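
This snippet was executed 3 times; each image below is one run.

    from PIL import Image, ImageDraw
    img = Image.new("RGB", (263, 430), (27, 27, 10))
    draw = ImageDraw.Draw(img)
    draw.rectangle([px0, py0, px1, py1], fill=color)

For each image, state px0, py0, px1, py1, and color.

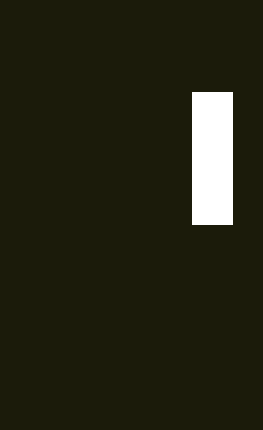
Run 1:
px0 = 192; py0 = 92; px1 = 232; py1 = 224; color = 'white'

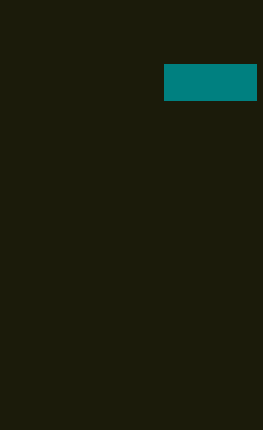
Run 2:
px0 = 164, py0 = 64, px1 = 256, py1 = 100, color = 'teal'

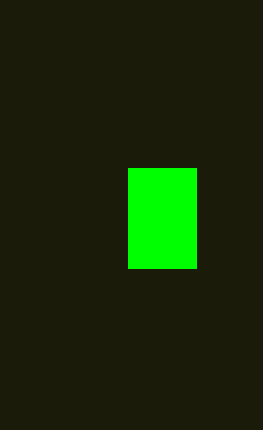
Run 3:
px0 = 128, py0 = 168, px1 = 196, py1 = 268, color = 'lime'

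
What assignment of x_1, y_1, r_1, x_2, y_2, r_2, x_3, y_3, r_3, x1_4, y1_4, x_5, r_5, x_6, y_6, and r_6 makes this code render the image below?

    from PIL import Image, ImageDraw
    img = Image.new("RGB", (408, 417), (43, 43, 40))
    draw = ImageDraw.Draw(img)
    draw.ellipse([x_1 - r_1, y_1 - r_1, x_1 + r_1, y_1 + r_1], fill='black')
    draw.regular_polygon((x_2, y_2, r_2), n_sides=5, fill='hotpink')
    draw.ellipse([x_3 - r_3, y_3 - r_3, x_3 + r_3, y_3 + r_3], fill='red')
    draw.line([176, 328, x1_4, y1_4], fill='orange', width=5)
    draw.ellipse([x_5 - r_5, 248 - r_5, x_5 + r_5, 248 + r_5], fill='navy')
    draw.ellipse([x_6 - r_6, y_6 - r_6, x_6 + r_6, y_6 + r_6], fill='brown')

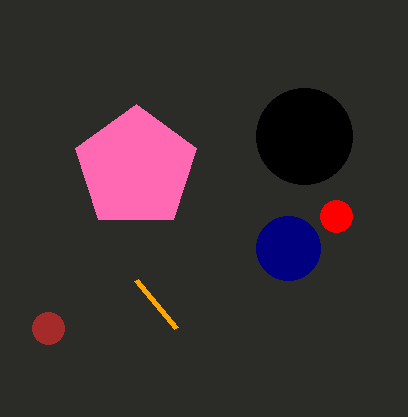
x_1 = 304
y_1 = 136
r_1 = 48
x_2 = 136
y_2 = 168
r_2 = 64
x_3 = 336
y_3 = 216
r_3 = 16
x1_4 = 136
y1_4 = 280
x_5 = 288
r_5 = 32
x_6 = 48
y_6 = 328
r_6 = 16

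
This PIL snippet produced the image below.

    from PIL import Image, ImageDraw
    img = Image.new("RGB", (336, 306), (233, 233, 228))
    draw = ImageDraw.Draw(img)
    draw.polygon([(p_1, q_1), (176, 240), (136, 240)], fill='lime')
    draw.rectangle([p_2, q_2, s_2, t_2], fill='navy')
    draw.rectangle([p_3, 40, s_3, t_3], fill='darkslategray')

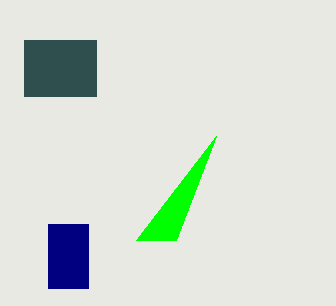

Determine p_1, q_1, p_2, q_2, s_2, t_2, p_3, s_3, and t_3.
p_1 = 216; q_1 = 136; p_2 = 48; q_2 = 224; s_2 = 88; t_2 = 288; p_3 = 24; s_3 = 96; t_3 = 96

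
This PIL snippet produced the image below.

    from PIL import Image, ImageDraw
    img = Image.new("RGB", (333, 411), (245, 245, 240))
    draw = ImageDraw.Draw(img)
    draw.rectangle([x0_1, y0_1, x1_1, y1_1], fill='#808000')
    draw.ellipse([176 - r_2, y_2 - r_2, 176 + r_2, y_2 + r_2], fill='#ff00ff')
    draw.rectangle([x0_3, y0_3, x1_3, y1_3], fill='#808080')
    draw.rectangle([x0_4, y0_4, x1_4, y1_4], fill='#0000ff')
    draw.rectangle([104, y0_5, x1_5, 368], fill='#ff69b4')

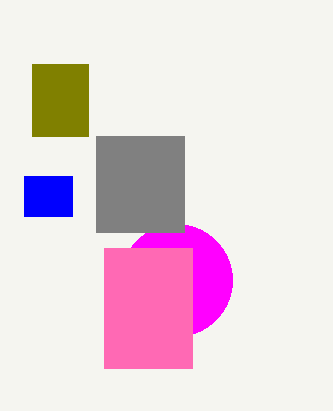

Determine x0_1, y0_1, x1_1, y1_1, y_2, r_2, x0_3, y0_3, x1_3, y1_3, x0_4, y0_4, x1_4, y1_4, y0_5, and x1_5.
x0_1 = 32
y0_1 = 64
x1_1 = 88
y1_1 = 136
y_2 = 280
r_2 = 56
x0_3 = 96
y0_3 = 136
x1_3 = 184
y1_3 = 232
x0_4 = 24
y0_4 = 176
x1_4 = 72
y1_4 = 216
y0_5 = 248
x1_5 = 192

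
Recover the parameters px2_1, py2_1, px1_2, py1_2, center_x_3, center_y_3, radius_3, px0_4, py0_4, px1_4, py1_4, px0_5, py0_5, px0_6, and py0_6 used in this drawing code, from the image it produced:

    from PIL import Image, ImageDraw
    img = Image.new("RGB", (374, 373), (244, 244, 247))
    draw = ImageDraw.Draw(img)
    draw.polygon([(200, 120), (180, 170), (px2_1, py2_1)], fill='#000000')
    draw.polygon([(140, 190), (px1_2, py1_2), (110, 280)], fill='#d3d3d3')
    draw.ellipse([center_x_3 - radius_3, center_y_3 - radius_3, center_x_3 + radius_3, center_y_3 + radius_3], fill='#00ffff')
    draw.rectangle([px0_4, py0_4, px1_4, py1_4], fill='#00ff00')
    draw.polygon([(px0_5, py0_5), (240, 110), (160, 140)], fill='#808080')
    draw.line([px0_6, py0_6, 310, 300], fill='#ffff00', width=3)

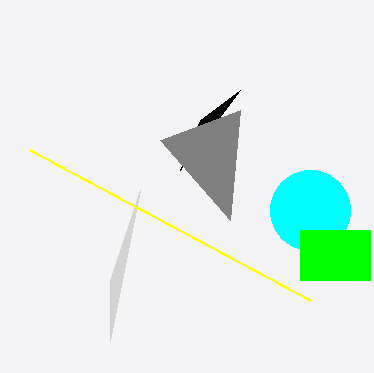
px2_1 = 240; py2_1 = 90; px1_2 = 110; py1_2 = 340; center_x_3 = 310; center_y_3 = 210; radius_3 = 40; px0_4 = 300; py0_4 = 230; px1_4 = 370; py1_4 = 280; px0_5 = 230; py0_5 = 220; px0_6 = 30; py0_6 = 150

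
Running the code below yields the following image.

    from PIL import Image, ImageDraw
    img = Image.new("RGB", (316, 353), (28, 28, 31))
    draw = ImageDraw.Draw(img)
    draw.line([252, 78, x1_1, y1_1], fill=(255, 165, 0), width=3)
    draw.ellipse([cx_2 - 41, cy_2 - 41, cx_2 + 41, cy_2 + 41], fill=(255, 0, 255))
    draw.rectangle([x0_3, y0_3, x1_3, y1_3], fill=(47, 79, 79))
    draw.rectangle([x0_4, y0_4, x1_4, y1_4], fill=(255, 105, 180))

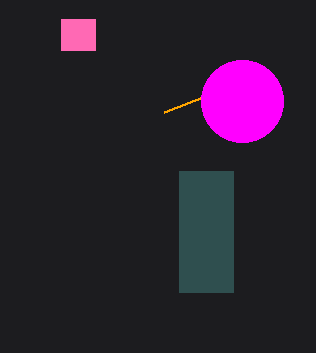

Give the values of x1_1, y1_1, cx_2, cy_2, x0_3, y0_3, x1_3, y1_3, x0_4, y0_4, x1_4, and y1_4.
x1_1 = 164
y1_1 = 112
cx_2 = 242
cy_2 = 101
x0_3 = 179
y0_3 = 171
x1_3 = 233
y1_3 = 292
x0_4 = 61
y0_4 = 19
x1_4 = 95
y1_4 = 50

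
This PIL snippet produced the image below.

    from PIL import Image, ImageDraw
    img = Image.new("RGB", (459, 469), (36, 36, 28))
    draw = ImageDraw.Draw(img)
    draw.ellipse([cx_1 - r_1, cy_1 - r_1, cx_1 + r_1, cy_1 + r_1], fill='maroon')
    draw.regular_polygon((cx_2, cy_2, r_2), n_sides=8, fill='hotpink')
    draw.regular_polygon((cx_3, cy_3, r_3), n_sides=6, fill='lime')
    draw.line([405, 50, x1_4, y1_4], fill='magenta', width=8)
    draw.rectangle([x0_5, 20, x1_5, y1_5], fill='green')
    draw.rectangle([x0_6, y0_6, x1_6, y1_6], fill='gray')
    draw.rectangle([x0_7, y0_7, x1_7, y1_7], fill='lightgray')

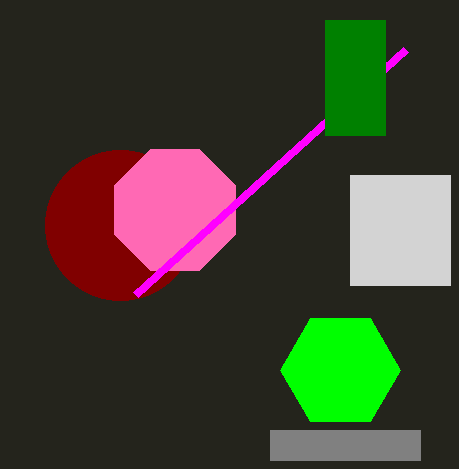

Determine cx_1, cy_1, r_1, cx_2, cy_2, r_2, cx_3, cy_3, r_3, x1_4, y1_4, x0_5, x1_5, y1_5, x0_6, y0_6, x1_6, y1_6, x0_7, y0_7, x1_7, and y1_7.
cx_1 = 120; cy_1 = 225; r_1 = 75; cx_2 = 175; cy_2 = 210; r_2 = 65; cx_3 = 340; cy_3 = 370; r_3 = 60; x1_4 = 135; y1_4 = 295; x0_5 = 325; x1_5 = 385; y1_5 = 135; x0_6 = 270; y0_6 = 430; x1_6 = 420; y1_6 = 460; x0_7 = 350; y0_7 = 175; x1_7 = 450; y1_7 = 285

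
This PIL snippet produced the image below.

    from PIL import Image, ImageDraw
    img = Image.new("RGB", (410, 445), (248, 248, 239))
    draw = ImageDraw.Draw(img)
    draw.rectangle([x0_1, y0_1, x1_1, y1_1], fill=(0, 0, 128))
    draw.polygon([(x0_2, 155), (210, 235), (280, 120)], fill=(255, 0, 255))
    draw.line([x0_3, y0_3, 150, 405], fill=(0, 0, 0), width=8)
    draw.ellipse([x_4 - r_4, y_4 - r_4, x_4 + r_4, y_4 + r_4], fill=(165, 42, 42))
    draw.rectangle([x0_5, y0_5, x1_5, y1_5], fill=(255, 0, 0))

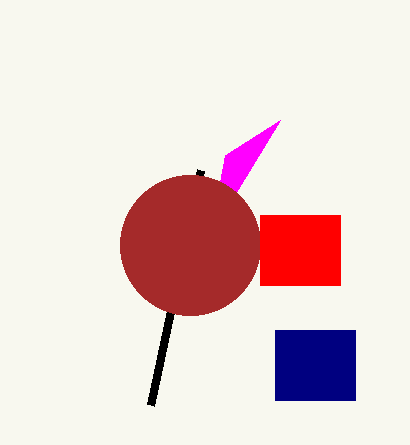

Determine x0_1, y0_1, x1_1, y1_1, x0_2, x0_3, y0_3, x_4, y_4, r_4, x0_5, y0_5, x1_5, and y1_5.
x0_1 = 275
y0_1 = 330
x1_1 = 355
y1_1 = 400
x0_2 = 225
x0_3 = 200
y0_3 = 170
x_4 = 190
y_4 = 245
r_4 = 70
x0_5 = 260
y0_5 = 215
x1_5 = 340
y1_5 = 285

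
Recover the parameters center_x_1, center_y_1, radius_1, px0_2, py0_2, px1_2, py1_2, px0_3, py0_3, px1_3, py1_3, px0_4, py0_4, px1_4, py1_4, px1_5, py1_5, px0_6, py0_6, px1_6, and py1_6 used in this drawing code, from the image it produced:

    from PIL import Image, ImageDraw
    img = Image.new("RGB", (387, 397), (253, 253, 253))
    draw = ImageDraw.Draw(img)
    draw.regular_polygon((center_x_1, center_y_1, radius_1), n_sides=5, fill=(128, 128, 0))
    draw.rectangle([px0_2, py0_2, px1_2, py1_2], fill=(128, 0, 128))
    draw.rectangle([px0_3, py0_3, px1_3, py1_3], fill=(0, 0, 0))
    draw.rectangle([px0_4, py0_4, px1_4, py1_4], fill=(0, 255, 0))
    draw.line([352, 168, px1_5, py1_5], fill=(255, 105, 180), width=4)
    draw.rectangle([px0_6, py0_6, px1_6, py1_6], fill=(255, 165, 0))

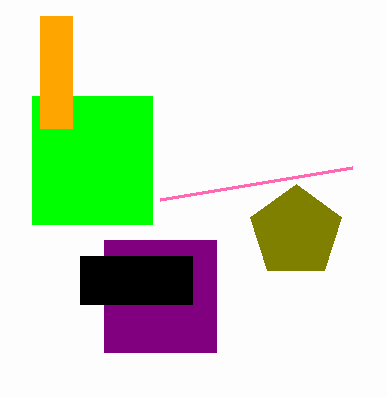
center_x_1 = 296, center_y_1 = 232, radius_1 = 48, px0_2 = 104, py0_2 = 240, px1_2 = 216, py1_2 = 352, px0_3 = 80, py0_3 = 256, px1_3 = 192, py1_3 = 304, px0_4 = 32, py0_4 = 96, px1_4 = 152, py1_4 = 224, px1_5 = 160, py1_5 = 200, px0_6 = 40, py0_6 = 16, px1_6 = 72, py1_6 = 128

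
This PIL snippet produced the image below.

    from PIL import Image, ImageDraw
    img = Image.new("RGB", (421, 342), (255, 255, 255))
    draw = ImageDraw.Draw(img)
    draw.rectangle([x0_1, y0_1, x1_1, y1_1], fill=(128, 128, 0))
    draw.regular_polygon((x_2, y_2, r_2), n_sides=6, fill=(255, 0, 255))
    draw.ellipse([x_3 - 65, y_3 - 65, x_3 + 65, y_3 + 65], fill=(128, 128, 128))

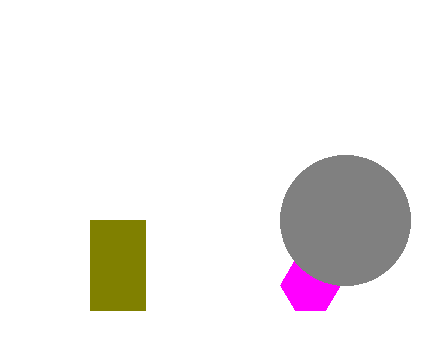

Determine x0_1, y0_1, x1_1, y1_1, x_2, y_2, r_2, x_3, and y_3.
x0_1 = 90; y0_1 = 220; x1_1 = 145; y1_1 = 310; x_2 = 310; y_2 = 285; r_2 = 30; x_3 = 345; y_3 = 220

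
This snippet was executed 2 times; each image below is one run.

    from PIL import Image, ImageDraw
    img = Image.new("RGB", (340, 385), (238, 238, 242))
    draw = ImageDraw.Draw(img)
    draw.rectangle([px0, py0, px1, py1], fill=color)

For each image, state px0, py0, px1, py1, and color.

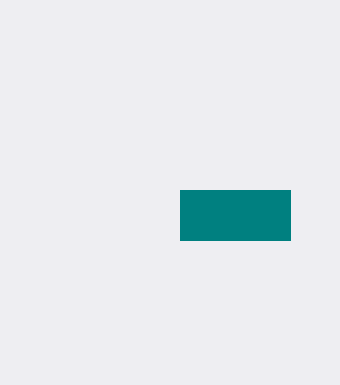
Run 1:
px0 = 180
py0 = 190
px1 = 290
py1 = 240
color = 'teal'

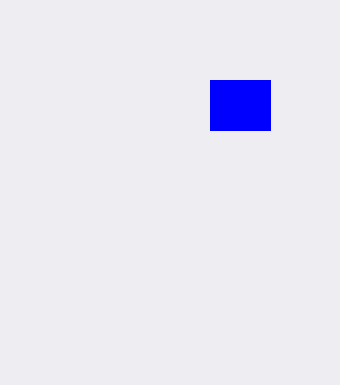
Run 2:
px0 = 210, py0 = 80, px1 = 270, py1 = 130, color = 'blue'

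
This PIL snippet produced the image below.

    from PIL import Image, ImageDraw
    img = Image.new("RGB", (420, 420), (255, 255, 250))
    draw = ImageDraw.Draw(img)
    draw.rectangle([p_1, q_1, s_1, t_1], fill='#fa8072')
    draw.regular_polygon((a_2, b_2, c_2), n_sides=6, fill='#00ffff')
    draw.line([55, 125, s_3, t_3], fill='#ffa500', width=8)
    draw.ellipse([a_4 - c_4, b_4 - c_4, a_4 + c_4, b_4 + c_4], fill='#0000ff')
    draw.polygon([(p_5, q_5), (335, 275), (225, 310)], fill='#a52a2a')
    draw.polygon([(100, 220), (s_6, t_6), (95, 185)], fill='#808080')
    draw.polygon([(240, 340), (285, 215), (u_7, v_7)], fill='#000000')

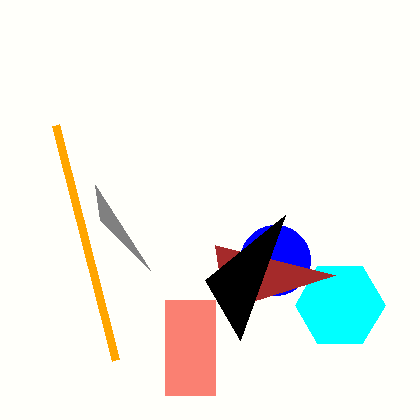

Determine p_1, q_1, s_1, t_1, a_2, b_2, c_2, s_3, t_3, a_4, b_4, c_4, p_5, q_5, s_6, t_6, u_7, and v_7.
p_1 = 165
q_1 = 300
s_1 = 215
t_1 = 395
a_2 = 340
b_2 = 305
c_2 = 45
s_3 = 115
t_3 = 360
a_4 = 275
b_4 = 260
c_4 = 35
p_5 = 215
q_5 = 245
s_6 = 150
t_6 = 270
u_7 = 205
v_7 = 280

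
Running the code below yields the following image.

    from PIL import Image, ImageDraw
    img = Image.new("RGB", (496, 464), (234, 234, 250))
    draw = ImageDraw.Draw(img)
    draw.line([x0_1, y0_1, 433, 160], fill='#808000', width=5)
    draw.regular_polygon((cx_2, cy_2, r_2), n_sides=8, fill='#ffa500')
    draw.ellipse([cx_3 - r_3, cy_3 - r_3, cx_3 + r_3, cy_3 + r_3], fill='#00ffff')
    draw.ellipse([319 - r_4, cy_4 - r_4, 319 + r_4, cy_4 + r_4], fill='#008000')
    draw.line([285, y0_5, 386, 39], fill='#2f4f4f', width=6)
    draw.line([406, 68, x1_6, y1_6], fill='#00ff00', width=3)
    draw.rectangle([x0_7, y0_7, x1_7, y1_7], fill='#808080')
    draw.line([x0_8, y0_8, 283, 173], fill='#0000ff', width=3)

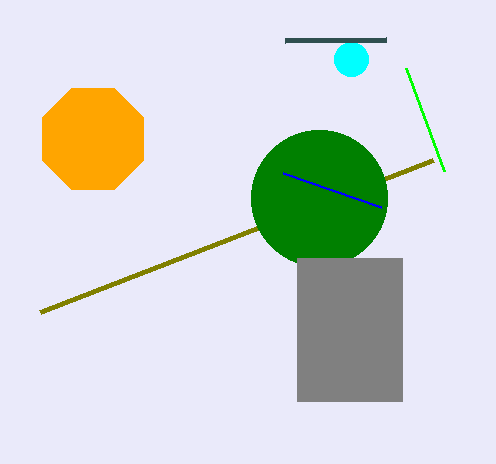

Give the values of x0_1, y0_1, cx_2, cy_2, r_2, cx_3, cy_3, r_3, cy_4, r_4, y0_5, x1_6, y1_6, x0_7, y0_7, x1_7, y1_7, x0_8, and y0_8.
x0_1 = 40, y0_1 = 312, cx_2 = 93, cy_2 = 139, r_2 = 55, cx_3 = 351, cy_3 = 59, r_3 = 17, cy_4 = 198, r_4 = 68, y0_5 = 40, x1_6 = 444, y1_6 = 171, x0_7 = 297, y0_7 = 258, x1_7 = 402, y1_7 = 401, x0_8 = 381, y0_8 = 207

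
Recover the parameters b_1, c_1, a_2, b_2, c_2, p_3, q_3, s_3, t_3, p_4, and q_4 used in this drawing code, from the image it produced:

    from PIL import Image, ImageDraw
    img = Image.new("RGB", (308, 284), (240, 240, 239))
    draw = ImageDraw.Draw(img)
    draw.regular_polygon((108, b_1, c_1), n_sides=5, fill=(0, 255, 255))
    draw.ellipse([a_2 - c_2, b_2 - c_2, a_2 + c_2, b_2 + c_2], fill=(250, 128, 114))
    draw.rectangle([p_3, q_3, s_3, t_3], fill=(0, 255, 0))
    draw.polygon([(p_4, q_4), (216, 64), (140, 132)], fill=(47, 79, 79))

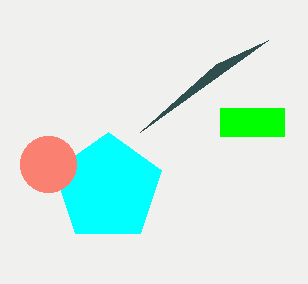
b_1 = 188; c_1 = 56; a_2 = 48; b_2 = 164; c_2 = 28; p_3 = 220; q_3 = 108; s_3 = 284; t_3 = 136; p_4 = 268; q_4 = 40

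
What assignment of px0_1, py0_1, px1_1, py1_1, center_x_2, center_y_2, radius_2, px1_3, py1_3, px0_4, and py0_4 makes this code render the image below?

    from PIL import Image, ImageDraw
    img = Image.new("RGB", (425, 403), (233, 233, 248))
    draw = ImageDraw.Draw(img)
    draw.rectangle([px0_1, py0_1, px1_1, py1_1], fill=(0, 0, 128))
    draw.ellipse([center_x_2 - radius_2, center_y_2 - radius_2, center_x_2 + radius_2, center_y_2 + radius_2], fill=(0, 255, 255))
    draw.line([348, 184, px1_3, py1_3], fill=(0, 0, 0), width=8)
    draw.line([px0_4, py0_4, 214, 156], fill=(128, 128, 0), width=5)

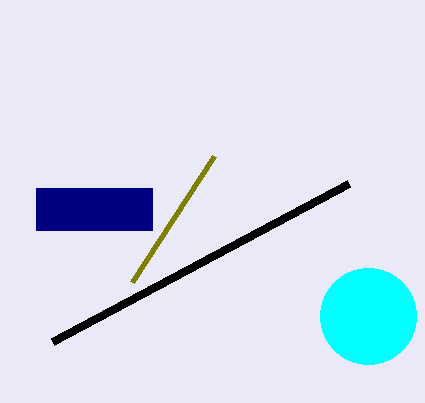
px0_1 = 36, py0_1 = 188, px1_1 = 152, py1_1 = 230, center_x_2 = 368, center_y_2 = 316, radius_2 = 48, px1_3 = 52, py1_3 = 342, px0_4 = 132, py0_4 = 282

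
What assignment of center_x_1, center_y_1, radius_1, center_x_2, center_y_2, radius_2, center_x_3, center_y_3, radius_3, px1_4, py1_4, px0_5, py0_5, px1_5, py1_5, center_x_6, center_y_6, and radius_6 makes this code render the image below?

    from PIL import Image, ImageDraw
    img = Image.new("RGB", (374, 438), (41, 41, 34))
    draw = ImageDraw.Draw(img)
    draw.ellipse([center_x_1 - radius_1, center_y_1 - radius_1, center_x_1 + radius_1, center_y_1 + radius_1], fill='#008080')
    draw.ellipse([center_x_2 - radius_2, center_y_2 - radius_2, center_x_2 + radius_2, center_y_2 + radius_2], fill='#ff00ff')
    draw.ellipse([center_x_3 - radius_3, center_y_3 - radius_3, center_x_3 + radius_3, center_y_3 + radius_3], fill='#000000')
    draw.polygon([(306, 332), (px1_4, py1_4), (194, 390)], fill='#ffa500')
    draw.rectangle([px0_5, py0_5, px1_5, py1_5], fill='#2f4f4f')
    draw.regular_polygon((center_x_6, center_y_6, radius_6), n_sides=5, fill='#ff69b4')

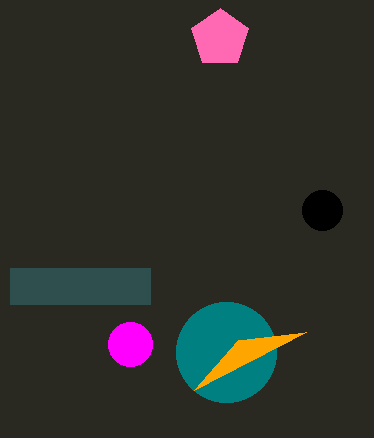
center_x_1 = 226; center_y_1 = 352; radius_1 = 50; center_x_2 = 130; center_y_2 = 344; radius_2 = 22; center_x_3 = 322; center_y_3 = 210; radius_3 = 20; px1_4 = 238; py1_4 = 340; px0_5 = 10; py0_5 = 268; px1_5 = 150; py1_5 = 304; center_x_6 = 220; center_y_6 = 38; radius_6 = 30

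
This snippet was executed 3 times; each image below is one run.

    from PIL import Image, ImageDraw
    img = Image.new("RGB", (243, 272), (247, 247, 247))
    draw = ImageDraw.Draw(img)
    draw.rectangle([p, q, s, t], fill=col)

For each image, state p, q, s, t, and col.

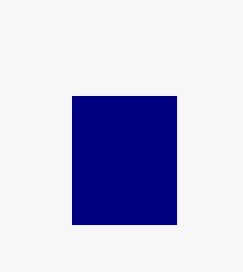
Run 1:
p = 72, q = 96, s = 176, t = 224, col = 'navy'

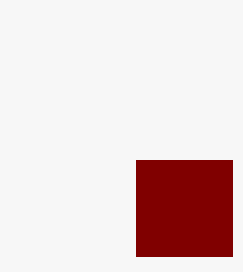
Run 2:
p = 136; q = 160; s = 232; t = 256; col = 'maroon'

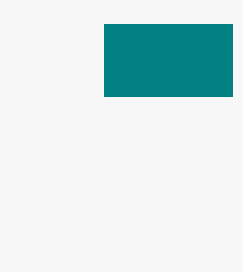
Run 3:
p = 104; q = 24; s = 232; t = 96; col = 'teal'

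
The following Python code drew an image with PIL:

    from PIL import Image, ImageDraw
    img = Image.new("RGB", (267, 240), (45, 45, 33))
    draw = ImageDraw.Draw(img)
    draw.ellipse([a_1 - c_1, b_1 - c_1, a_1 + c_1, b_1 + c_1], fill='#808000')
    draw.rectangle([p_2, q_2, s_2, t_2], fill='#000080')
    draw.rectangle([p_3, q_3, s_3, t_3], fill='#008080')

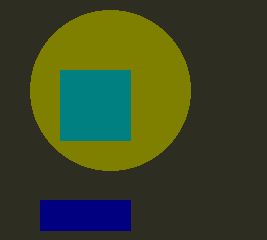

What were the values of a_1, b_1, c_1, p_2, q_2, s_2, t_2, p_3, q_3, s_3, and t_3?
a_1 = 110
b_1 = 90
c_1 = 80
p_2 = 40
q_2 = 200
s_2 = 130
t_2 = 230
p_3 = 60
q_3 = 70
s_3 = 130
t_3 = 140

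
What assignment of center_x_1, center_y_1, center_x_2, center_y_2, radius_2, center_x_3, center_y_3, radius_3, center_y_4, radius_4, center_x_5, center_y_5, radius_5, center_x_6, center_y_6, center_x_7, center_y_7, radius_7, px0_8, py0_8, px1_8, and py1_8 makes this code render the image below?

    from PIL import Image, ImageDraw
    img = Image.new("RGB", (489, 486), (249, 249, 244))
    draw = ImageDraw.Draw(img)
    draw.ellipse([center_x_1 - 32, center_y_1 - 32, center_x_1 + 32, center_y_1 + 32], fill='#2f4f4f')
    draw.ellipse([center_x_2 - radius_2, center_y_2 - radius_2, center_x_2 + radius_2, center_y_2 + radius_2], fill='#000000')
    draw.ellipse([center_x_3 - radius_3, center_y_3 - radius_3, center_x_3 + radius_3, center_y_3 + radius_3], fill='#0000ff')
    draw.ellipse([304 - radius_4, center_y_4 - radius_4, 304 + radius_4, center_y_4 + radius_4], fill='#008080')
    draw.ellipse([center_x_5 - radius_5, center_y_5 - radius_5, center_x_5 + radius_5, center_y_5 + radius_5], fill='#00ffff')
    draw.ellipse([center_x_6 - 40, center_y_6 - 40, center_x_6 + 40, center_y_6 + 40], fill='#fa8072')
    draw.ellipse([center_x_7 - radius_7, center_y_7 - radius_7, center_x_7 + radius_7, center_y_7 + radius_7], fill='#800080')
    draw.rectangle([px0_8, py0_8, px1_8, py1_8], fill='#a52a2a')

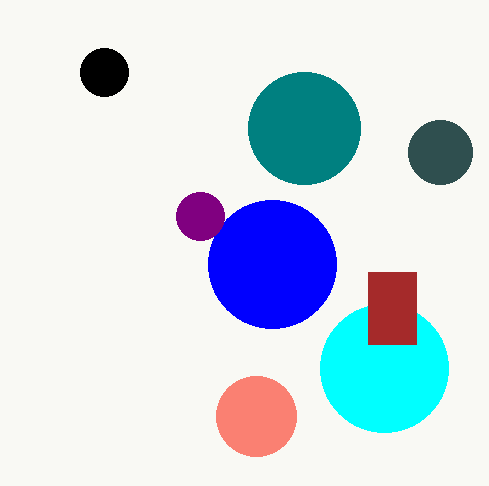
center_x_1 = 440, center_y_1 = 152, center_x_2 = 104, center_y_2 = 72, radius_2 = 24, center_x_3 = 272, center_y_3 = 264, radius_3 = 64, center_y_4 = 128, radius_4 = 56, center_x_5 = 384, center_y_5 = 368, radius_5 = 64, center_x_6 = 256, center_y_6 = 416, center_x_7 = 200, center_y_7 = 216, radius_7 = 24, px0_8 = 368, py0_8 = 272, px1_8 = 416, py1_8 = 344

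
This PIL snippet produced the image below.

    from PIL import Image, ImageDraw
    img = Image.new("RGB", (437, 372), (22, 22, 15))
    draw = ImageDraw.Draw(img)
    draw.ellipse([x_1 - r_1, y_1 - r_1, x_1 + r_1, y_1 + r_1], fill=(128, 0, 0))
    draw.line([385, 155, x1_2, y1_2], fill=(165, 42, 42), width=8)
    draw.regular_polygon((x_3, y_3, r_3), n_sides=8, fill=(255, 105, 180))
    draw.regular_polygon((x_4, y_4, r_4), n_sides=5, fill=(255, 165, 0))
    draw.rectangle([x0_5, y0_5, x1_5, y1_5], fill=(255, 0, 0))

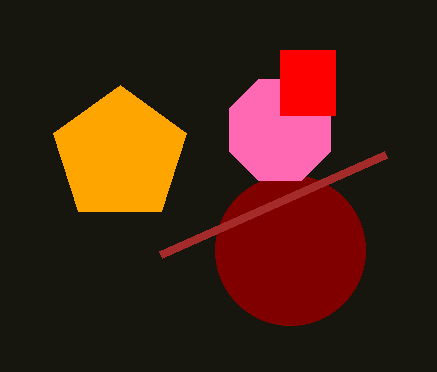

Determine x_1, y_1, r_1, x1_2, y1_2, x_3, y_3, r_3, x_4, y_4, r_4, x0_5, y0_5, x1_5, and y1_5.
x_1 = 290; y_1 = 250; r_1 = 75; x1_2 = 160; y1_2 = 255; x_3 = 280; y_3 = 130; r_3 = 55; x_4 = 120; y_4 = 155; r_4 = 70; x0_5 = 280; y0_5 = 50; x1_5 = 335; y1_5 = 115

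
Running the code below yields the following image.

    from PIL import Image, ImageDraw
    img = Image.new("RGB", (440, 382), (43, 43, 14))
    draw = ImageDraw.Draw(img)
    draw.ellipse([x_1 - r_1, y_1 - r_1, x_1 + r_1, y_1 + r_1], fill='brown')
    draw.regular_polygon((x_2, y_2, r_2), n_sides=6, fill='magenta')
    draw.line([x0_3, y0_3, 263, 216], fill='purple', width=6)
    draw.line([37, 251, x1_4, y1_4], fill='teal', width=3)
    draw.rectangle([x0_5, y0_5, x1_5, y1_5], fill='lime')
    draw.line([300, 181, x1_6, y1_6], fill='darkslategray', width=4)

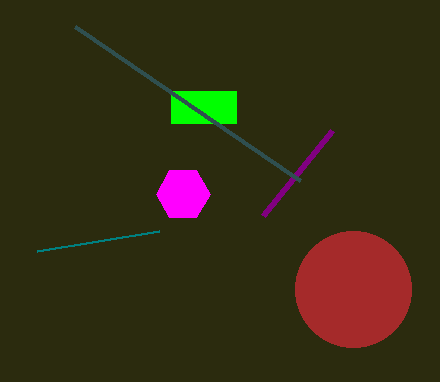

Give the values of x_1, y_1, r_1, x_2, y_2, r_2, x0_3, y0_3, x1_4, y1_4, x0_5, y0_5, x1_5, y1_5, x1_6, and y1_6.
x_1 = 353
y_1 = 289
r_1 = 58
x_2 = 183
y_2 = 194
r_2 = 27
x0_3 = 332
y0_3 = 131
x1_4 = 159
y1_4 = 231
x0_5 = 171
y0_5 = 91
x1_5 = 236
y1_5 = 123
x1_6 = 75
y1_6 = 27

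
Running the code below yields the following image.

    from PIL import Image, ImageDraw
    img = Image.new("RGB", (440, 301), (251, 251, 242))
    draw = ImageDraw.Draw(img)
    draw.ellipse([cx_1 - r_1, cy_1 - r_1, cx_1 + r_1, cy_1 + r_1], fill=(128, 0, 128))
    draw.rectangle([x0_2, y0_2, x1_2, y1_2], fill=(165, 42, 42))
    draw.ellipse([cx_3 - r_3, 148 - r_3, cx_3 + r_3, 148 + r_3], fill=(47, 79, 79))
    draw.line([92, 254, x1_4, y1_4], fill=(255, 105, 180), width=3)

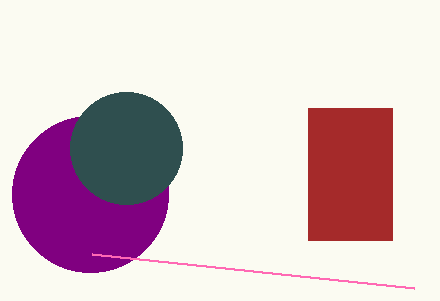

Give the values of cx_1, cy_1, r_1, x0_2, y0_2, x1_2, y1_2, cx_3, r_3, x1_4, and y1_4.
cx_1 = 90; cy_1 = 194; r_1 = 78; x0_2 = 308; y0_2 = 108; x1_2 = 392; y1_2 = 240; cx_3 = 126; r_3 = 56; x1_4 = 414; y1_4 = 288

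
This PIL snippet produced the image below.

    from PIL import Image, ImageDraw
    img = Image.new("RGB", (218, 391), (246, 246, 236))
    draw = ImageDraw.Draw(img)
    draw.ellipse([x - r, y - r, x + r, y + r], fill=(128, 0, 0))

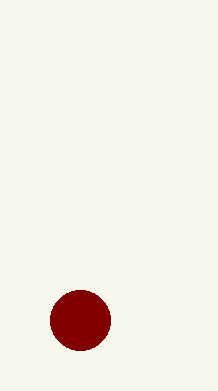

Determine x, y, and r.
x = 80; y = 320; r = 30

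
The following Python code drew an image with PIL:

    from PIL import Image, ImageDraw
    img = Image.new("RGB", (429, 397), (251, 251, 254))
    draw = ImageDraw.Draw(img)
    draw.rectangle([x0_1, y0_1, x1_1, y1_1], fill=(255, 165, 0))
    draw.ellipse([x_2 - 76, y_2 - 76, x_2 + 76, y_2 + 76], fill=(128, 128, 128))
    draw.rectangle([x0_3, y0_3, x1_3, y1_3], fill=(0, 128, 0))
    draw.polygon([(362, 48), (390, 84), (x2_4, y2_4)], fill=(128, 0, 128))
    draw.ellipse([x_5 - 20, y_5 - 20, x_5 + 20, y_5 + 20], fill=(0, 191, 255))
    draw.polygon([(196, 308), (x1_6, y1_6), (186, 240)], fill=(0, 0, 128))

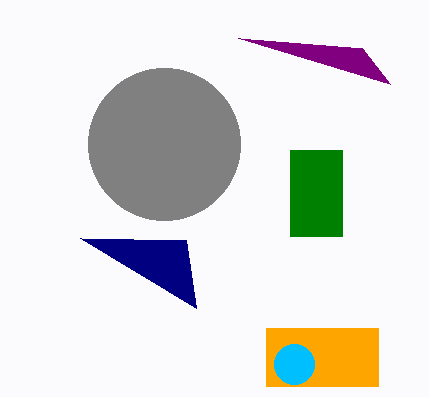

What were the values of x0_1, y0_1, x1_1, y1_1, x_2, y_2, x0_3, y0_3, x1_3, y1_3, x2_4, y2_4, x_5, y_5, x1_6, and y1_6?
x0_1 = 266; y0_1 = 328; x1_1 = 378; y1_1 = 386; x_2 = 164; y_2 = 144; x0_3 = 290; y0_3 = 150; x1_3 = 342; y1_3 = 236; x2_4 = 238; y2_4 = 38; x_5 = 294; y_5 = 364; x1_6 = 80; y1_6 = 238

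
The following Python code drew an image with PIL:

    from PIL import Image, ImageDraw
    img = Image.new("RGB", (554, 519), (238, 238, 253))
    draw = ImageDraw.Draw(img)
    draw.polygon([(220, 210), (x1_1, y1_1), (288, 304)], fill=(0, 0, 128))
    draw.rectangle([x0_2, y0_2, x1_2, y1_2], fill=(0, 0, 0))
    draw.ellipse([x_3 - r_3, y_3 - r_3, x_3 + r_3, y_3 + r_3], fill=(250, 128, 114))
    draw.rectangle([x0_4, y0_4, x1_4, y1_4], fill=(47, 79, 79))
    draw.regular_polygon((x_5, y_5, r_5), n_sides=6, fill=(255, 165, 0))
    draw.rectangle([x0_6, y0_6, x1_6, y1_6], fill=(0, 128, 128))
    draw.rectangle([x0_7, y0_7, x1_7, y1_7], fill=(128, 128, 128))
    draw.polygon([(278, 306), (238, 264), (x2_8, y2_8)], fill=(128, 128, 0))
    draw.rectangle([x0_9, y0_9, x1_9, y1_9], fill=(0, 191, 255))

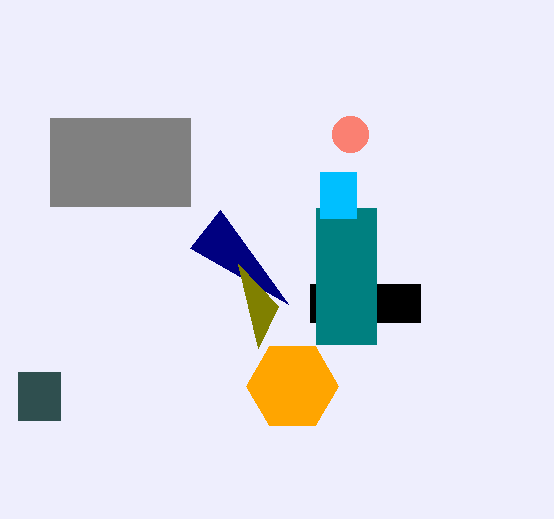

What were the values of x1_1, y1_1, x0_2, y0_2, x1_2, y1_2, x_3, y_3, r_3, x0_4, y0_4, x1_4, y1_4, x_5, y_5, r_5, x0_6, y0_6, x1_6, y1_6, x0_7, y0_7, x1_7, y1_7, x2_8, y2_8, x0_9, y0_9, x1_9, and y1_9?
x1_1 = 190
y1_1 = 248
x0_2 = 310
y0_2 = 284
x1_2 = 420
y1_2 = 322
x_3 = 350
y_3 = 134
r_3 = 18
x0_4 = 18
y0_4 = 372
x1_4 = 60
y1_4 = 420
x_5 = 292
y_5 = 386
r_5 = 46
x0_6 = 316
y0_6 = 208
x1_6 = 376
y1_6 = 344
x0_7 = 50
y0_7 = 118
x1_7 = 190
y1_7 = 206
x2_8 = 258
y2_8 = 348
x0_9 = 320
y0_9 = 172
x1_9 = 356
y1_9 = 218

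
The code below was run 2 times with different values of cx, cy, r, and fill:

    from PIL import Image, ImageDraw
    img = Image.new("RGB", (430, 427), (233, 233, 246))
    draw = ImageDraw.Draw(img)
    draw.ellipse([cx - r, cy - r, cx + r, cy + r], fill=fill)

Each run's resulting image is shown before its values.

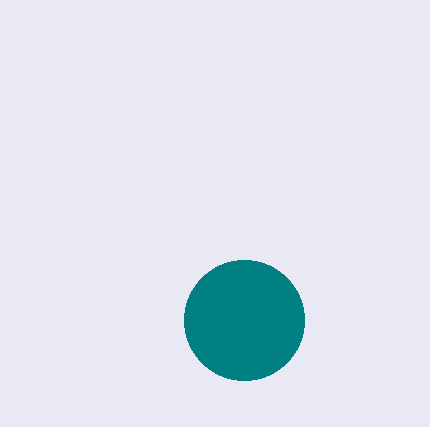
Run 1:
cx = 244, cy = 320, r = 60, fill = 'teal'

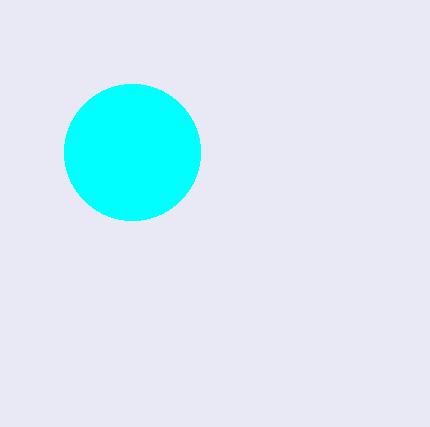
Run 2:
cx = 132; cy = 152; r = 68; fill = 'cyan'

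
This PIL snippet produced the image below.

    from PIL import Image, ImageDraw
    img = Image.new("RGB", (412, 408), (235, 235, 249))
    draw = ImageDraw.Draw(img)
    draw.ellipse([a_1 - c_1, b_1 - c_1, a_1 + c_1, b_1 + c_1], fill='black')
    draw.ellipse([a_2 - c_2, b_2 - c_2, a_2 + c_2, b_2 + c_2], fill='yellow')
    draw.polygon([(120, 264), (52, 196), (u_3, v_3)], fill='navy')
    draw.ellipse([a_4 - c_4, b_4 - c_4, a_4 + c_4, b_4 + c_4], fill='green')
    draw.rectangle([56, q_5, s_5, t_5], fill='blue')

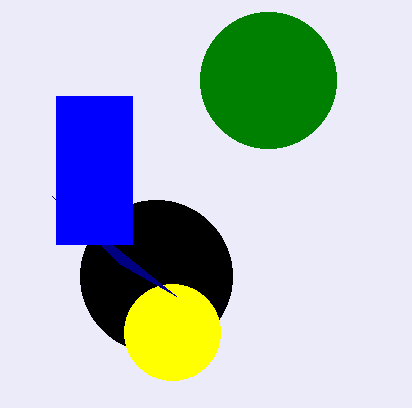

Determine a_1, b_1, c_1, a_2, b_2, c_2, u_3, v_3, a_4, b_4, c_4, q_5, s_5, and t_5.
a_1 = 156
b_1 = 276
c_1 = 76
a_2 = 172
b_2 = 332
c_2 = 48
u_3 = 176
v_3 = 296
a_4 = 268
b_4 = 80
c_4 = 68
q_5 = 96
s_5 = 132
t_5 = 244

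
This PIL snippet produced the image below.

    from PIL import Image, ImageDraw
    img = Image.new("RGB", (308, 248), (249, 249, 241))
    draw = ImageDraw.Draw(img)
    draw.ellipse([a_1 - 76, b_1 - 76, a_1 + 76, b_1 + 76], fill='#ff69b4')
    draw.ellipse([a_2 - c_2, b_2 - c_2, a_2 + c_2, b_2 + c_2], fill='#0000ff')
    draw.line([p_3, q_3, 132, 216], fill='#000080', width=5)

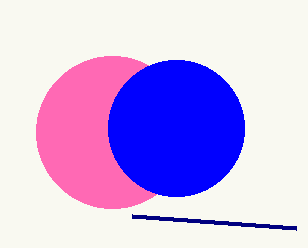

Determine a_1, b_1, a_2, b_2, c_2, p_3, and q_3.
a_1 = 112; b_1 = 132; a_2 = 176; b_2 = 128; c_2 = 68; p_3 = 296; q_3 = 228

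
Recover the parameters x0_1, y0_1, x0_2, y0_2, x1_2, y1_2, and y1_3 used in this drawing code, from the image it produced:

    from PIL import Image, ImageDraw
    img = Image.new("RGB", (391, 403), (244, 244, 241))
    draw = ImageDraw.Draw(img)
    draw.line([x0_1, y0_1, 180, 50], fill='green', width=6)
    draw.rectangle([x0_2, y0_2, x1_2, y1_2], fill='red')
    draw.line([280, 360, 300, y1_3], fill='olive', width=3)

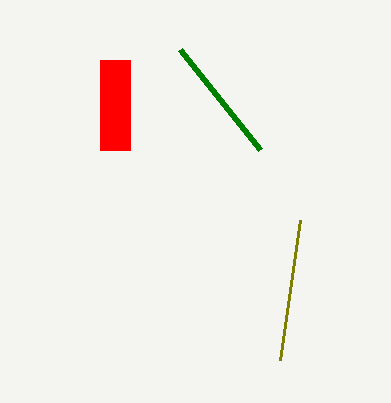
x0_1 = 260
y0_1 = 150
x0_2 = 100
y0_2 = 60
x1_2 = 130
y1_2 = 150
y1_3 = 220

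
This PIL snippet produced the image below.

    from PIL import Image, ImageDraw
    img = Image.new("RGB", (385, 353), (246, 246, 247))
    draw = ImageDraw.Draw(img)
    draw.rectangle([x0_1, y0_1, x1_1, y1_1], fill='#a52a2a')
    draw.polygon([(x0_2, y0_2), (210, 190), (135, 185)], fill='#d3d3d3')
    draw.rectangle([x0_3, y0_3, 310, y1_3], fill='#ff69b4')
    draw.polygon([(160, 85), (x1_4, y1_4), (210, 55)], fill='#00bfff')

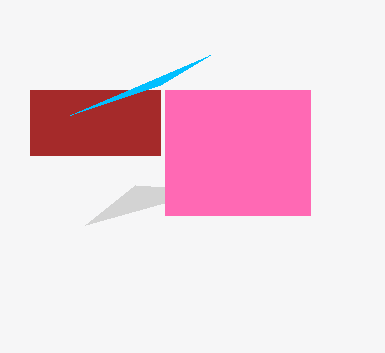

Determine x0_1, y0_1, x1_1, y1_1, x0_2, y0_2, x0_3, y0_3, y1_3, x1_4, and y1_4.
x0_1 = 30
y0_1 = 90
x1_1 = 160
y1_1 = 155
x0_2 = 85
y0_2 = 225
x0_3 = 165
y0_3 = 90
y1_3 = 215
x1_4 = 70
y1_4 = 115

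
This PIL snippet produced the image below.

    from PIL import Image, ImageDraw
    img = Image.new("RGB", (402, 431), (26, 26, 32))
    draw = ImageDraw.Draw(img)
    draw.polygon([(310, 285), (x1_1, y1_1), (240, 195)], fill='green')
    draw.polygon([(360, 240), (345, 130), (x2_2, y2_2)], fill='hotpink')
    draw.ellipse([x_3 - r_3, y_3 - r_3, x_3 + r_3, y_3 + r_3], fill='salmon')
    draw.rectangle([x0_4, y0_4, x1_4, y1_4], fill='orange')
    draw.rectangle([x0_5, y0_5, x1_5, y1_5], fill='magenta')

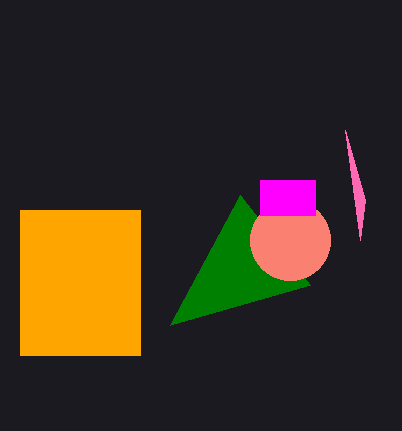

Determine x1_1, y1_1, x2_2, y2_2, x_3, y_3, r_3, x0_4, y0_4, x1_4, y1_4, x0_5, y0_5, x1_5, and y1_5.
x1_1 = 170; y1_1 = 325; x2_2 = 365; y2_2 = 200; x_3 = 290; y_3 = 240; r_3 = 40; x0_4 = 20; y0_4 = 210; x1_4 = 140; y1_4 = 355; x0_5 = 260; y0_5 = 180; x1_5 = 315; y1_5 = 215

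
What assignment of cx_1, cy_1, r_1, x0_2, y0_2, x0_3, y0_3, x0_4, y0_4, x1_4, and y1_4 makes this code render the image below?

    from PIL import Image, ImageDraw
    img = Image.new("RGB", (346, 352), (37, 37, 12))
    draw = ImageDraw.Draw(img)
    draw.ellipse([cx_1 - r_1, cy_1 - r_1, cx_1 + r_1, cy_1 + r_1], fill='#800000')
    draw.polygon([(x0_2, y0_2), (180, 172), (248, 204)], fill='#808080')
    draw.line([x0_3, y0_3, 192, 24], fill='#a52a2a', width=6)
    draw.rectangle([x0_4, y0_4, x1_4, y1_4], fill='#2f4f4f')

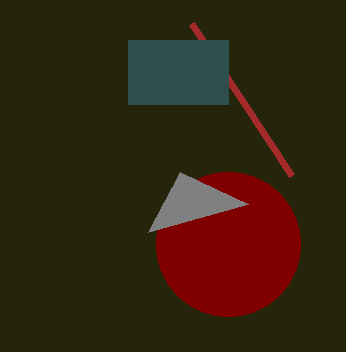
cx_1 = 228
cy_1 = 244
r_1 = 72
x0_2 = 148
y0_2 = 232
x0_3 = 292
y0_3 = 176
x0_4 = 128
y0_4 = 40
x1_4 = 228
y1_4 = 104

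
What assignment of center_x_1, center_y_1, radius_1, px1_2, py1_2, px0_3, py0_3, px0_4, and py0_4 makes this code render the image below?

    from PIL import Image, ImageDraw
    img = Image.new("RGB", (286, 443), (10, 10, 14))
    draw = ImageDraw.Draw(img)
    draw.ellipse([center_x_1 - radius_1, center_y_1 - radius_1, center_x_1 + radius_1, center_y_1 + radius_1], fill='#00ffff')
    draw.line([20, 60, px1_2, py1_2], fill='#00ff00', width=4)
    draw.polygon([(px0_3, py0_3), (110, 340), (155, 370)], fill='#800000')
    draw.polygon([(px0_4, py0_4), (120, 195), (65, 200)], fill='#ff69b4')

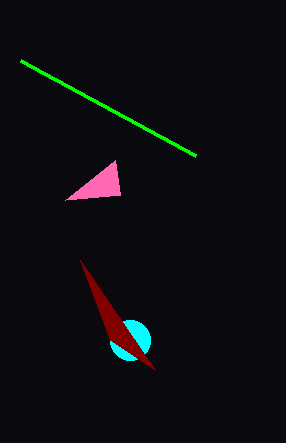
center_x_1 = 130
center_y_1 = 340
radius_1 = 20
px1_2 = 195
py1_2 = 155
px0_3 = 80
py0_3 = 260
px0_4 = 115
py0_4 = 160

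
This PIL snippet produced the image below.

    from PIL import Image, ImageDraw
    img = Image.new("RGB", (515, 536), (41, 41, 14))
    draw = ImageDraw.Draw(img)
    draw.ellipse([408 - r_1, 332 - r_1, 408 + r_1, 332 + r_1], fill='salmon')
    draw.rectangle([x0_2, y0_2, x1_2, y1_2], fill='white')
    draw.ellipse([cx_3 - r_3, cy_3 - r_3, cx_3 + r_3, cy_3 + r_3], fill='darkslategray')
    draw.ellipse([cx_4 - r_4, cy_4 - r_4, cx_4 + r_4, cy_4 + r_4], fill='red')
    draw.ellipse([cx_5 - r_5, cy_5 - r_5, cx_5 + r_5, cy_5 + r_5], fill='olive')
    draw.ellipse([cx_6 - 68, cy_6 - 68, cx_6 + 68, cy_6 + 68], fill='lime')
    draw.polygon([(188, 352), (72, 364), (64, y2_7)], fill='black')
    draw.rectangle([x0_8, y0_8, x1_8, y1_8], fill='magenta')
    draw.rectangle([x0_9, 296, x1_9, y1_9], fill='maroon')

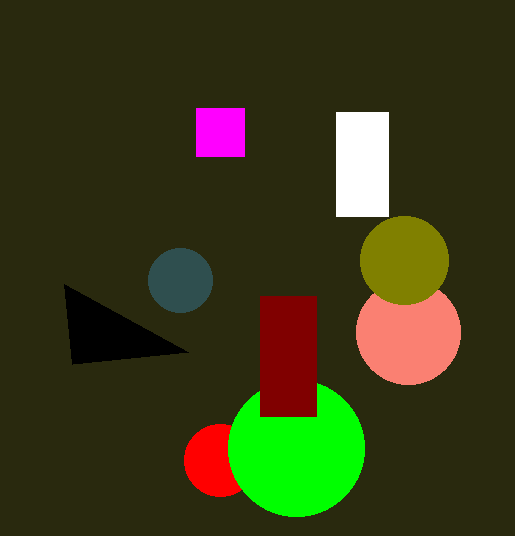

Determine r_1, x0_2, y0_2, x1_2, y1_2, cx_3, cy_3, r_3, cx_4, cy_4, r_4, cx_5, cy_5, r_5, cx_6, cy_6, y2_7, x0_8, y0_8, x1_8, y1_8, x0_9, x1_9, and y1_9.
r_1 = 52, x0_2 = 336, y0_2 = 112, x1_2 = 388, y1_2 = 216, cx_3 = 180, cy_3 = 280, r_3 = 32, cx_4 = 220, cy_4 = 460, r_4 = 36, cx_5 = 404, cy_5 = 260, r_5 = 44, cx_6 = 296, cy_6 = 448, y2_7 = 284, x0_8 = 196, y0_8 = 108, x1_8 = 244, y1_8 = 156, x0_9 = 260, x1_9 = 316, y1_9 = 416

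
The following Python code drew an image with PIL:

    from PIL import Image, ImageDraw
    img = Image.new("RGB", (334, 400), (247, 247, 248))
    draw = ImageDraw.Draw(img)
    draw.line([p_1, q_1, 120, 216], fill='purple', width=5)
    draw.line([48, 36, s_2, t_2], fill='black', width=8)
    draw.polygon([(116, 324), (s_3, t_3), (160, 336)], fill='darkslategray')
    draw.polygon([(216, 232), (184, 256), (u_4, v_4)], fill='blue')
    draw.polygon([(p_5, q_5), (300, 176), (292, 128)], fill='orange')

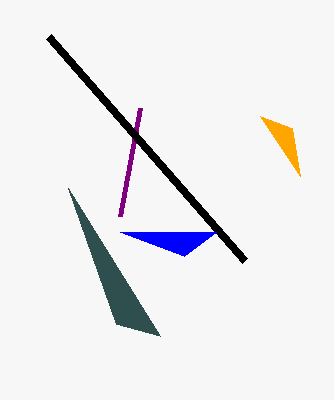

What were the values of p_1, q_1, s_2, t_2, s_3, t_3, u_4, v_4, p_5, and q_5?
p_1 = 140; q_1 = 108; s_2 = 244; t_2 = 260; s_3 = 68; t_3 = 188; u_4 = 120; v_4 = 232; p_5 = 260; q_5 = 116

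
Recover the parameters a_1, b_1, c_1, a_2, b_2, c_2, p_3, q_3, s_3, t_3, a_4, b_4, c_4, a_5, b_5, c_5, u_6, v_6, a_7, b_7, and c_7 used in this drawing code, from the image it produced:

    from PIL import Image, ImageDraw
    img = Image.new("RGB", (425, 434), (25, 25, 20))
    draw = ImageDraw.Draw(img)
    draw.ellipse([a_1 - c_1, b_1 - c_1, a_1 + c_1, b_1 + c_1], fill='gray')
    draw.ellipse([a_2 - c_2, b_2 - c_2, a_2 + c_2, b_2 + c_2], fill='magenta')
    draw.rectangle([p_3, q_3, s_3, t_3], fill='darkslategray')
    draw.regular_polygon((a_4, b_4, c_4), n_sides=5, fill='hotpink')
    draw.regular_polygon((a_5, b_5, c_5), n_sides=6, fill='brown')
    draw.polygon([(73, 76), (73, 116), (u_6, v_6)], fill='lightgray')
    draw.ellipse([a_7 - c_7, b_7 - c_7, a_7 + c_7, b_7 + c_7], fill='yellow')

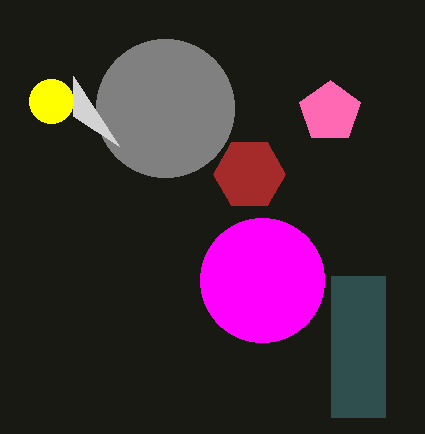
a_1 = 165
b_1 = 108
c_1 = 69
a_2 = 262
b_2 = 280
c_2 = 62
p_3 = 331
q_3 = 276
s_3 = 385
t_3 = 417
a_4 = 330
b_4 = 112
c_4 = 32
a_5 = 249
b_5 = 174
c_5 = 36
u_6 = 119
v_6 = 146
a_7 = 51
b_7 = 101
c_7 = 22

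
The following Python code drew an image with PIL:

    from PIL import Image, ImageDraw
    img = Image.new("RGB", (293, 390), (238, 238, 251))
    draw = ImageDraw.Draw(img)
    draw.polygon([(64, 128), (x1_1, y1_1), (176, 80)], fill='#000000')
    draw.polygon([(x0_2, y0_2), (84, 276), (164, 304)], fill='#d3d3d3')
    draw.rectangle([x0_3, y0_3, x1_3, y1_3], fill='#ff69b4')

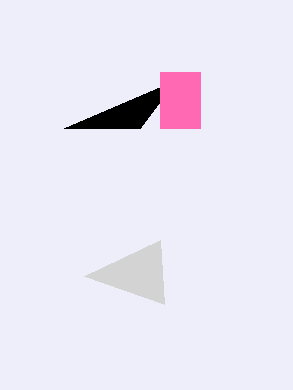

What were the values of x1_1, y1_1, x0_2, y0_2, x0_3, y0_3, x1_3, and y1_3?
x1_1 = 140, y1_1 = 128, x0_2 = 160, y0_2 = 240, x0_3 = 160, y0_3 = 72, x1_3 = 200, y1_3 = 128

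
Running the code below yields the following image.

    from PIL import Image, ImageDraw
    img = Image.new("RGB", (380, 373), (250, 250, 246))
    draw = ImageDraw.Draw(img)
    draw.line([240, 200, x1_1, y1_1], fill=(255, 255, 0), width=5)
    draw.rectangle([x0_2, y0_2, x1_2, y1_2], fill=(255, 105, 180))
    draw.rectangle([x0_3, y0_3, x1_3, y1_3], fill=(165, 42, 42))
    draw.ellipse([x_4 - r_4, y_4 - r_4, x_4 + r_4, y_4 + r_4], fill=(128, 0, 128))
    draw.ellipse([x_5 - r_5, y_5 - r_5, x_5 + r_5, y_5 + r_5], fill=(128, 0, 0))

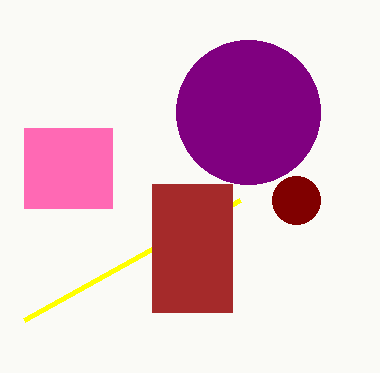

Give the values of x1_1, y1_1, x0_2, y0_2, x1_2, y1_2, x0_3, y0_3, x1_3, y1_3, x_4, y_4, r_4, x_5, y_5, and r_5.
x1_1 = 24; y1_1 = 320; x0_2 = 24; y0_2 = 128; x1_2 = 112; y1_2 = 208; x0_3 = 152; y0_3 = 184; x1_3 = 232; y1_3 = 312; x_4 = 248; y_4 = 112; r_4 = 72; x_5 = 296; y_5 = 200; r_5 = 24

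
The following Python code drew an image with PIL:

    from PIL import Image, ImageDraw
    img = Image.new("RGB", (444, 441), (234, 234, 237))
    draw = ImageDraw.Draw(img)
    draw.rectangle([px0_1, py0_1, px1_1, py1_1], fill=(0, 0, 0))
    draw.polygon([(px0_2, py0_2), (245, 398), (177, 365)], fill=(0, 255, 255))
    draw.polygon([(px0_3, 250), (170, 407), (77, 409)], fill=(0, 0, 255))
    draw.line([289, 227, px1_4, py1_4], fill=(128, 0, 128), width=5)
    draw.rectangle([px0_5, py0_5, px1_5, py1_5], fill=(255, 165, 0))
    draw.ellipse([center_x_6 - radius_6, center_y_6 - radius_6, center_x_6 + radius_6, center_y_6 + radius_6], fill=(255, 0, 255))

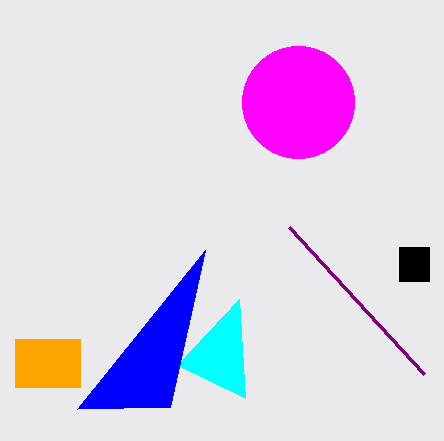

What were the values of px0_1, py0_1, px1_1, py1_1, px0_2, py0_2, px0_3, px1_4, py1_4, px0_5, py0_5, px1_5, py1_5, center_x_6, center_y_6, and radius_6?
px0_1 = 399
py0_1 = 247
px1_1 = 429
py1_1 = 281
px0_2 = 239
py0_2 = 299
px0_3 = 205
px1_4 = 424
py1_4 = 374
px0_5 = 15
py0_5 = 339
px1_5 = 80
py1_5 = 387
center_x_6 = 298
center_y_6 = 102
radius_6 = 56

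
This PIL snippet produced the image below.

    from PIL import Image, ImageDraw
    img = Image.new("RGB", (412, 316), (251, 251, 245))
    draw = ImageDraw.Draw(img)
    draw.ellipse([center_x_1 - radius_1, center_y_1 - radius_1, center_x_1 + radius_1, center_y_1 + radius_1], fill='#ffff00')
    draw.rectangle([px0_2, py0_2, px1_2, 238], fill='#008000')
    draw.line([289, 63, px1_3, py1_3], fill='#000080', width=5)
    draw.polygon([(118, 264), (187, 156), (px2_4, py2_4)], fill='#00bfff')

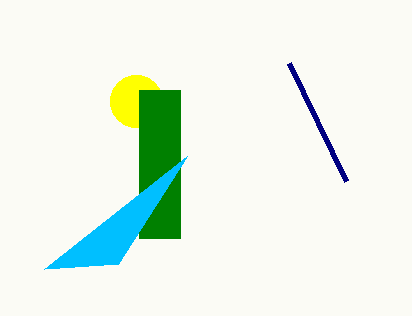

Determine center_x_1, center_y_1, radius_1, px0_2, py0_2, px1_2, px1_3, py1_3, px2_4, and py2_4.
center_x_1 = 136
center_y_1 = 101
radius_1 = 26
px0_2 = 139
py0_2 = 90
px1_2 = 180
px1_3 = 346
py1_3 = 181
px2_4 = 44
py2_4 = 269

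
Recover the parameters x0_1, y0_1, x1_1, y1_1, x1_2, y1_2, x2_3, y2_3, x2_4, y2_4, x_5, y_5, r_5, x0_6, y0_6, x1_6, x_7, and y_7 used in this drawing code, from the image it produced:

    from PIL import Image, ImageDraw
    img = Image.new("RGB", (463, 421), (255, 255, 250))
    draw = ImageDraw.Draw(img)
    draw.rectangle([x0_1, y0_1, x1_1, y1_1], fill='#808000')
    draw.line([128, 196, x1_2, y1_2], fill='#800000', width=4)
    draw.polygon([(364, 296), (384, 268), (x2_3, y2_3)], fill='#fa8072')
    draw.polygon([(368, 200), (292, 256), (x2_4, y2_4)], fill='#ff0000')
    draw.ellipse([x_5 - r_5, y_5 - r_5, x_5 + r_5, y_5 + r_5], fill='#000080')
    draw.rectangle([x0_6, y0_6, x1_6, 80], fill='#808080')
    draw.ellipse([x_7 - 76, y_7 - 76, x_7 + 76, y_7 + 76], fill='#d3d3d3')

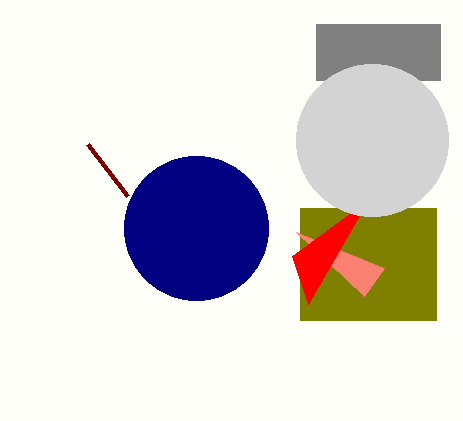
x0_1 = 300
y0_1 = 208
x1_1 = 436
y1_1 = 320
x1_2 = 88
y1_2 = 144
x2_3 = 296
y2_3 = 232
x2_4 = 308
y2_4 = 304
x_5 = 196
y_5 = 228
r_5 = 72
x0_6 = 316
y0_6 = 24
x1_6 = 440
x_7 = 372
y_7 = 140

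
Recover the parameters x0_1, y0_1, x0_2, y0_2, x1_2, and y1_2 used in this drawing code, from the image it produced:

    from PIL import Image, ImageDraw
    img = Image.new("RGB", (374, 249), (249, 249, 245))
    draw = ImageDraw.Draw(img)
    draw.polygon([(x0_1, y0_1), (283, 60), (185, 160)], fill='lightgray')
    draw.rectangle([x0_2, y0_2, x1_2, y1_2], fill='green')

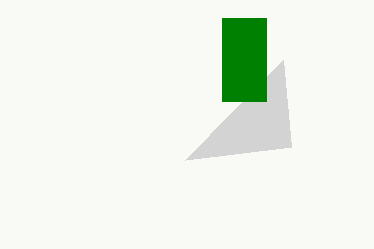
x0_1 = 291; y0_1 = 147; x0_2 = 222; y0_2 = 18; x1_2 = 266; y1_2 = 101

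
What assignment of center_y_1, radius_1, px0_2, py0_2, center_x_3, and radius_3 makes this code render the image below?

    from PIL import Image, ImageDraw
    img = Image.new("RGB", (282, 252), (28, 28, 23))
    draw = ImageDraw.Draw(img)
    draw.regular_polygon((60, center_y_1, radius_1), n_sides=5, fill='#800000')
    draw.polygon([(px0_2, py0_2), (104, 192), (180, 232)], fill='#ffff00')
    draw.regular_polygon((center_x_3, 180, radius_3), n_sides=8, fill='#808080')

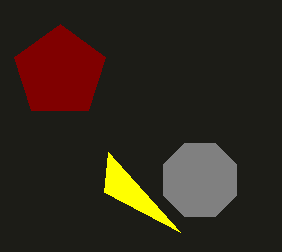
center_y_1 = 72
radius_1 = 48
px0_2 = 108
py0_2 = 152
center_x_3 = 200
radius_3 = 40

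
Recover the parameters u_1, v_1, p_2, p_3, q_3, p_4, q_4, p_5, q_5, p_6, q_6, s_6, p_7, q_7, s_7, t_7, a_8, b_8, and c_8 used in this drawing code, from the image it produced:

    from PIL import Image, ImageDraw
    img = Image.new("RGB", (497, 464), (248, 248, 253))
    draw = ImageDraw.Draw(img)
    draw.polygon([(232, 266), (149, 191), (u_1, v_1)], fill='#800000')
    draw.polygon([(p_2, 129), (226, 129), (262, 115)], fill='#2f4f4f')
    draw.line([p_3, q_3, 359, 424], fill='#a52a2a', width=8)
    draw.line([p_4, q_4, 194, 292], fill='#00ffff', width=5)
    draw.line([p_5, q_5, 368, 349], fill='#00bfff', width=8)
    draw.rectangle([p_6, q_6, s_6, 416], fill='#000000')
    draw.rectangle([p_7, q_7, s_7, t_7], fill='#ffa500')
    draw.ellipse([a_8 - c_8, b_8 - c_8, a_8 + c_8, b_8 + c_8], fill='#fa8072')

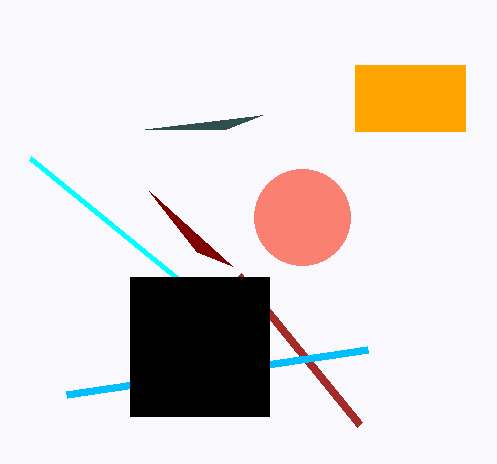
u_1 = 197
v_1 = 252
p_2 = 145
p_3 = 238
q_3 = 275
p_4 = 30
q_4 = 158
p_5 = 67
q_5 = 394
p_6 = 130
q_6 = 277
s_6 = 269
p_7 = 355
q_7 = 65
s_7 = 465
t_7 = 131
a_8 = 302
b_8 = 217
c_8 = 48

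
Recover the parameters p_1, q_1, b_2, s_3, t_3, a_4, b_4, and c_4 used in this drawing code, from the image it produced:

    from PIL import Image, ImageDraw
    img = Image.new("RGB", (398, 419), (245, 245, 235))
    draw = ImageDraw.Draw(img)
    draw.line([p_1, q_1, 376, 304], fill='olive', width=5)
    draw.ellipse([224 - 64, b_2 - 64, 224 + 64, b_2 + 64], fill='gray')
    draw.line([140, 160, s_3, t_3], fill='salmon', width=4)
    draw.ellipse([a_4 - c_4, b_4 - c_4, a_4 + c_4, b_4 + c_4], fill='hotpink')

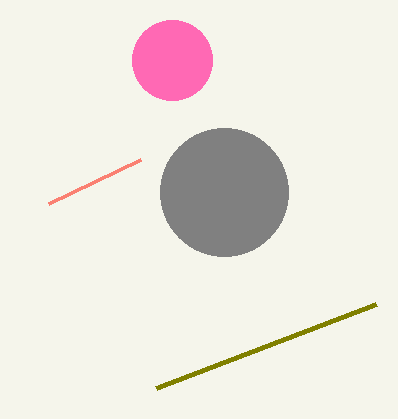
p_1 = 156; q_1 = 388; b_2 = 192; s_3 = 48; t_3 = 204; a_4 = 172; b_4 = 60; c_4 = 40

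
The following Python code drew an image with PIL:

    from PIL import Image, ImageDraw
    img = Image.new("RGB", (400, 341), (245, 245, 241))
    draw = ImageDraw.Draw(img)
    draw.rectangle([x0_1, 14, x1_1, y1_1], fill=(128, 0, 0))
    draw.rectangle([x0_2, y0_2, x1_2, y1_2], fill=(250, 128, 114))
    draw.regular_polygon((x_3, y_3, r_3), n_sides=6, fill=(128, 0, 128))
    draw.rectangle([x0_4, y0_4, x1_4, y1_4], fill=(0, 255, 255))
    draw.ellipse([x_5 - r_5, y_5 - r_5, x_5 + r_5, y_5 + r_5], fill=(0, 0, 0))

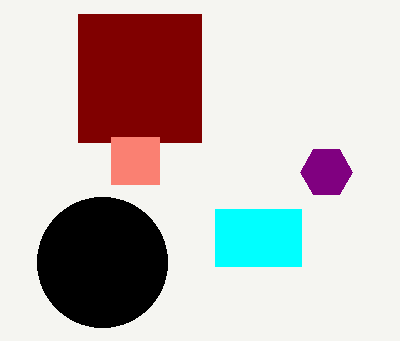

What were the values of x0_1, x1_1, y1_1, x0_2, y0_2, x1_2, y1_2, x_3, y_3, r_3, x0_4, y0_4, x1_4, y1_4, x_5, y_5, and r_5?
x0_1 = 78
x1_1 = 201
y1_1 = 142
x0_2 = 111
y0_2 = 137
x1_2 = 159
y1_2 = 184
x_3 = 326
y_3 = 172
r_3 = 26
x0_4 = 215
y0_4 = 209
x1_4 = 301
y1_4 = 266
x_5 = 102
y_5 = 262
r_5 = 65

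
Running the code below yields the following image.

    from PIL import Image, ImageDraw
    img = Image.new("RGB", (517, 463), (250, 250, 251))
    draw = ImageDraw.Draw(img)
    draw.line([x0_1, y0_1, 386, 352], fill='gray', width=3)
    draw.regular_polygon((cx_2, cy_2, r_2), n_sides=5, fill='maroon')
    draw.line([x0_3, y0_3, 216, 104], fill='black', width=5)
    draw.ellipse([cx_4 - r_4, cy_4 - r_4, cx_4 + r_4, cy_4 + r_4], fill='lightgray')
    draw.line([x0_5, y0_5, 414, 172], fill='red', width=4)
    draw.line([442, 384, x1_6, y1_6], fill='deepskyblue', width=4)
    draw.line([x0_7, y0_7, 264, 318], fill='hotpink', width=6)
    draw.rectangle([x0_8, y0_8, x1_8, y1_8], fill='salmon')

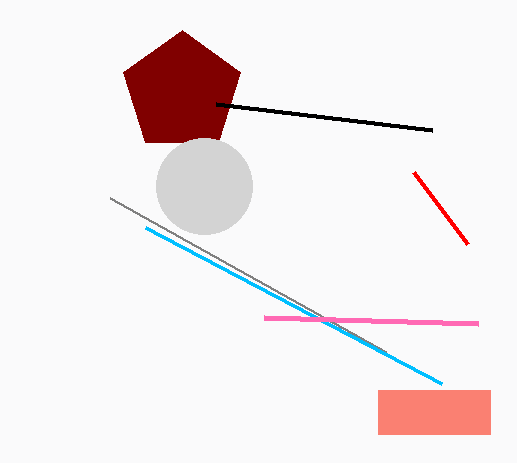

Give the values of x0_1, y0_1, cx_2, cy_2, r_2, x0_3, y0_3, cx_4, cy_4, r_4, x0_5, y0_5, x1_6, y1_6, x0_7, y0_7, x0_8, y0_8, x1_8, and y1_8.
x0_1 = 110; y0_1 = 198; cx_2 = 182; cy_2 = 92; r_2 = 62; x0_3 = 432; y0_3 = 130; cx_4 = 204; cy_4 = 186; r_4 = 48; x0_5 = 468; y0_5 = 244; x1_6 = 146; y1_6 = 228; x0_7 = 478; y0_7 = 324; x0_8 = 378; y0_8 = 390; x1_8 = 490; y1_8 = 434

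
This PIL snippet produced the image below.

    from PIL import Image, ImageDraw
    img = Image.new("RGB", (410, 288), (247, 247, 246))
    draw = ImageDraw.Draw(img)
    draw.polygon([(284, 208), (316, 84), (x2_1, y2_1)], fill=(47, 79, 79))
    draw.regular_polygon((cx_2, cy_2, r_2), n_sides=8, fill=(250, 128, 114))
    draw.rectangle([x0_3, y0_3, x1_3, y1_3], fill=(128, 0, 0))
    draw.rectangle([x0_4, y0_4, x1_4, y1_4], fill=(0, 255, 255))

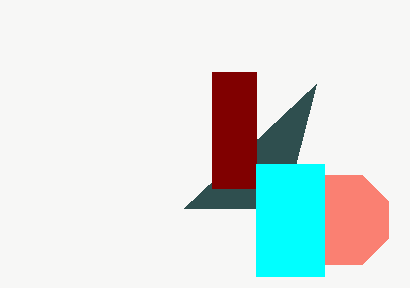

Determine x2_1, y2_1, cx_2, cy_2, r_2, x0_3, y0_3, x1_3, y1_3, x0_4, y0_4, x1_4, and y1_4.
x2_1 = 184, y2_1 = 208, cx_2 = 344, cy_2 = 220, r_2 = 48, x0_3 = 212, y0_3 = 72, x1_3 = 256, y1_3 = 188, x0_4 = 256, y0_4 = 164, x1_4 = 324, y1_4 = 276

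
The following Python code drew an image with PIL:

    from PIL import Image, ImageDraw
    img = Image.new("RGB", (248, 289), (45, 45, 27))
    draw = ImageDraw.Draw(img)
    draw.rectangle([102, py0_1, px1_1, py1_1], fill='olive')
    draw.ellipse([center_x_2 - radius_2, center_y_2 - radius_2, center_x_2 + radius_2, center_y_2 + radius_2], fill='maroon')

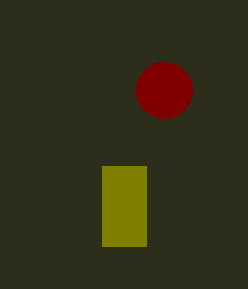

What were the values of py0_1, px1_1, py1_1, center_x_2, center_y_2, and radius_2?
py0_1 = 166, px1_1 = 146, py1_1 = 246, center_x_2 = 164, center_y_2 = 90, radius_2 = 28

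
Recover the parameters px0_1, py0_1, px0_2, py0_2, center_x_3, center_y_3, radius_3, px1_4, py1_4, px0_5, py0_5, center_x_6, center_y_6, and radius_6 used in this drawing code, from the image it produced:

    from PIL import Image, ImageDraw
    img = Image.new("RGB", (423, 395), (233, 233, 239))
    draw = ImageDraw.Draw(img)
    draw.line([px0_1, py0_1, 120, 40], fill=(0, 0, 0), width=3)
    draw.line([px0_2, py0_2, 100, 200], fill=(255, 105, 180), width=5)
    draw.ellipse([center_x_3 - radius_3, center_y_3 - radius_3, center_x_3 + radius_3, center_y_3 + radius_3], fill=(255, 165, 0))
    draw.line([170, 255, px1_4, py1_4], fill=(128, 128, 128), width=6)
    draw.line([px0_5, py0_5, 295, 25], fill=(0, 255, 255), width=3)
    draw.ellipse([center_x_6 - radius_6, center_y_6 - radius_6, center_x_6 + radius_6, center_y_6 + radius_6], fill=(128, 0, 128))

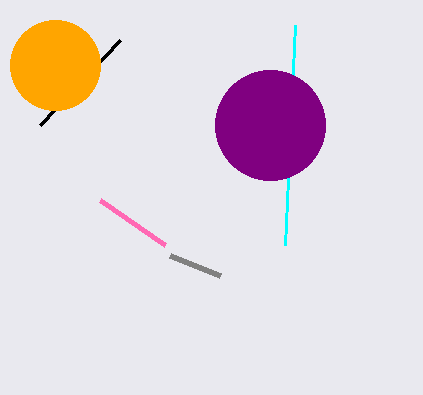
px0_1 = 40; py0_1 = 125; px0_2 = 165; py0_2 = 245; center_x_3 = 55; center_y_3 = 65; radius_3 = 45; px1_4 = 220; py1_4 = 275; px0_5 = 285; py0_5 = 245; center_x_6 = 270; center_y_6 = 125; radius_6 = 55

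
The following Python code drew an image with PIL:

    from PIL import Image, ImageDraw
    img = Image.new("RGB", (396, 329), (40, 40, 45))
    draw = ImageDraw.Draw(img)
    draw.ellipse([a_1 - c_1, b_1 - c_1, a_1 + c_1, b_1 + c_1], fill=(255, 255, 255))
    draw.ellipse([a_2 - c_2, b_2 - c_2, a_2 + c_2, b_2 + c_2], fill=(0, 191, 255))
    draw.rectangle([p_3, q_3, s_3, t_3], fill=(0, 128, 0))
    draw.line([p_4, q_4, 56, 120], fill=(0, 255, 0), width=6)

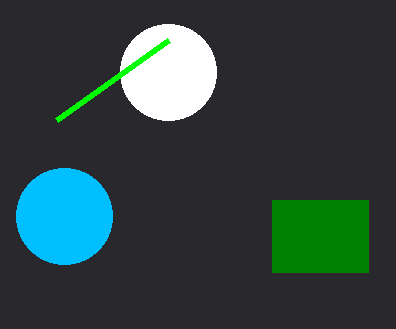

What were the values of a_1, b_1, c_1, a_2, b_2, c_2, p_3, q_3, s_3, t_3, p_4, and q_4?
a_1 = 168, b_1 = 72, c_1 = 48, a_2 = 64, b_2 = 216, c_2 = 48, p_3 = 272, q_3 = 200, s_3 = 368, t_3 = 272, p_4 = 168, q_4 = 40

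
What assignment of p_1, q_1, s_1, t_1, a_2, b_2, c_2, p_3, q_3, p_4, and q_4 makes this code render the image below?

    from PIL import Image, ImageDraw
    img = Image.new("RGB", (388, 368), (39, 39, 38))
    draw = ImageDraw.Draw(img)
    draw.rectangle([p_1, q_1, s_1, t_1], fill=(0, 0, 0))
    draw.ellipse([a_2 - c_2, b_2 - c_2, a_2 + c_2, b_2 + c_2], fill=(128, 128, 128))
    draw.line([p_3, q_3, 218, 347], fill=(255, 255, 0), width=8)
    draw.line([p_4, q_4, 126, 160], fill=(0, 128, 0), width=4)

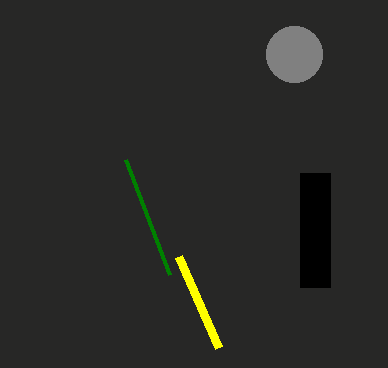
p_1 = 300
q_1 = 173
s_1 = 330
t_1 = 287
a_2 = 294
b_2 = 54
c_2 = 28
p_3 = 178
q_3 = 256
p_4 = 170
q_4 = 275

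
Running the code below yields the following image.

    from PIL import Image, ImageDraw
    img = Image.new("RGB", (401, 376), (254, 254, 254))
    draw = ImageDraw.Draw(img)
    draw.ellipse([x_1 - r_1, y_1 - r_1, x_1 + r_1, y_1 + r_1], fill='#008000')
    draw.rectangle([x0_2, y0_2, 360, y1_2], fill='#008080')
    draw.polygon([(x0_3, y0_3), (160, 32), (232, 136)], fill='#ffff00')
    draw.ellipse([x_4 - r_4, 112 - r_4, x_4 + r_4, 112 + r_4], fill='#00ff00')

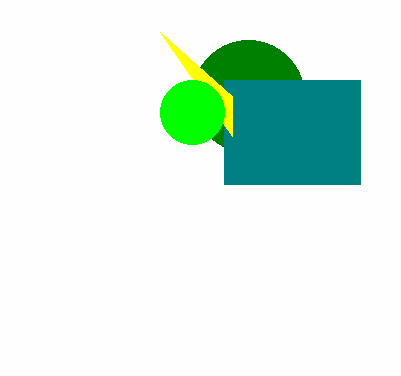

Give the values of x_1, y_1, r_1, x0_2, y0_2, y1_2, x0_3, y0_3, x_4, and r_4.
x_1 = 248
y_1 = 96
r_1 = 56
x0_2 = 224
y0_2 = 80
y1_2 = 184
x0_3 = 232
y0_3 = 96
x_4 = 192
r_4 = 32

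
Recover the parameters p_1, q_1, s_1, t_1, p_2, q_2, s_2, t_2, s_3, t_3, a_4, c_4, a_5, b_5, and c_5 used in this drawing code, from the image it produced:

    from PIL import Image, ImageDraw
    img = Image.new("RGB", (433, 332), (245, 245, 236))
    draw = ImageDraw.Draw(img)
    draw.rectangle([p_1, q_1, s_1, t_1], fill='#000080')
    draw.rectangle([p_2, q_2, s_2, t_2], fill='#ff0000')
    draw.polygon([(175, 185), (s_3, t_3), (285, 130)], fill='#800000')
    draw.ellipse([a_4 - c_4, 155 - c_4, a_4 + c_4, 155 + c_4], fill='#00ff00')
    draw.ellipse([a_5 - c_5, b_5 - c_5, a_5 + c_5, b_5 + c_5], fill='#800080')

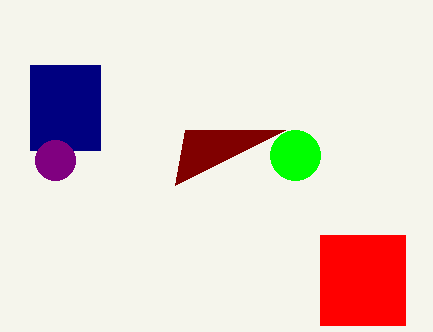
p_1 = 30, q_1 = 65, s_1 = 100, t_1 = 150, p_2 = 320, q_2 = 235, s_2 = 405, t_2 = 325, s_3 = 185, t_3 = 130, a_4 = 295, c_4 = 25, a_5 = 55, b_5 = 160, c_5 = 20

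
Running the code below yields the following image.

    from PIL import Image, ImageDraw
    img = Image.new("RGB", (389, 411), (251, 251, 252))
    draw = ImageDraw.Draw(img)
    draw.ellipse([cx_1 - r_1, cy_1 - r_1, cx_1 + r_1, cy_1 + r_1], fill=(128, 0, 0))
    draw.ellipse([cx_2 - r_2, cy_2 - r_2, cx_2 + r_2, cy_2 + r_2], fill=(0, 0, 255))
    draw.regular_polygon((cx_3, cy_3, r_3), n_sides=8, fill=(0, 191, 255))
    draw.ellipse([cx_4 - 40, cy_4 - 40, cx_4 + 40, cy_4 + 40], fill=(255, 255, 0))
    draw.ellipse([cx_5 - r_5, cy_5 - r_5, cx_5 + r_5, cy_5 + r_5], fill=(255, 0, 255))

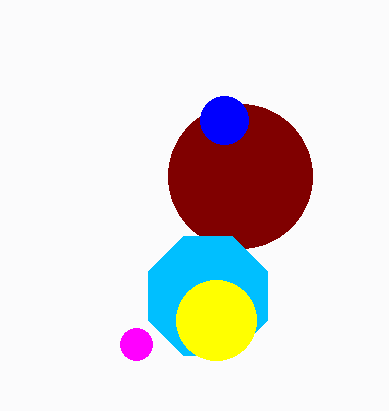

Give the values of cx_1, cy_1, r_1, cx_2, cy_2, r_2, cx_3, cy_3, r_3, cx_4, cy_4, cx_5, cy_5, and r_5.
cx_1 = 240
cy_1 = 176
r_1 = 72
cx_2 = 224
cy_2 = 120
r_2 = 24
cx_3 = 208
cy_3 = 296
r_3 = 64
cx_4 = 216
cy_4 = 320
cx_5 = 136
cy_5 = 344
r_5 = 16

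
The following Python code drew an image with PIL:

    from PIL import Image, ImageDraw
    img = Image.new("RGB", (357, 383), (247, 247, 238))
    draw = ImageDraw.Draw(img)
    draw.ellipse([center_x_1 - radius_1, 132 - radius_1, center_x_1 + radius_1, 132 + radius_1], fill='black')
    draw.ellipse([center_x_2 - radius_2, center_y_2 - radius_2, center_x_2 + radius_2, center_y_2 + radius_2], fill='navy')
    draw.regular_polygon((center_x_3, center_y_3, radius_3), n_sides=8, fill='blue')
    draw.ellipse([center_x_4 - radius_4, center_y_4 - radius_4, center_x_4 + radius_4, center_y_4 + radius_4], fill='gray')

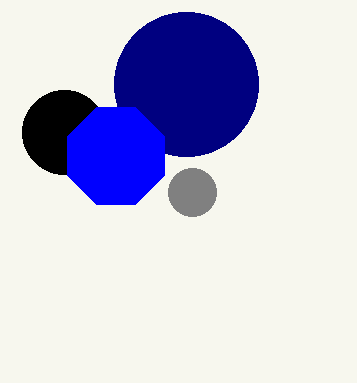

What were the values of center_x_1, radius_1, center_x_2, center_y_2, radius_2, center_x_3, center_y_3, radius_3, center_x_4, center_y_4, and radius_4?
center_x_1 = 64; radius_1 = 42; center_x_2 = 186; center_y_2 = 84; radius_2 = 72; center_x_3 = 116; center_y_3 = 156; radius_3 = 52; center_x_4 = 192; center_y_4 = 192; radius_4 = 24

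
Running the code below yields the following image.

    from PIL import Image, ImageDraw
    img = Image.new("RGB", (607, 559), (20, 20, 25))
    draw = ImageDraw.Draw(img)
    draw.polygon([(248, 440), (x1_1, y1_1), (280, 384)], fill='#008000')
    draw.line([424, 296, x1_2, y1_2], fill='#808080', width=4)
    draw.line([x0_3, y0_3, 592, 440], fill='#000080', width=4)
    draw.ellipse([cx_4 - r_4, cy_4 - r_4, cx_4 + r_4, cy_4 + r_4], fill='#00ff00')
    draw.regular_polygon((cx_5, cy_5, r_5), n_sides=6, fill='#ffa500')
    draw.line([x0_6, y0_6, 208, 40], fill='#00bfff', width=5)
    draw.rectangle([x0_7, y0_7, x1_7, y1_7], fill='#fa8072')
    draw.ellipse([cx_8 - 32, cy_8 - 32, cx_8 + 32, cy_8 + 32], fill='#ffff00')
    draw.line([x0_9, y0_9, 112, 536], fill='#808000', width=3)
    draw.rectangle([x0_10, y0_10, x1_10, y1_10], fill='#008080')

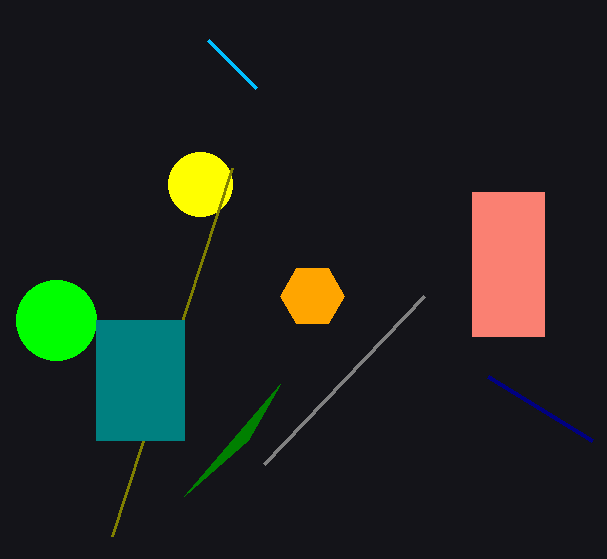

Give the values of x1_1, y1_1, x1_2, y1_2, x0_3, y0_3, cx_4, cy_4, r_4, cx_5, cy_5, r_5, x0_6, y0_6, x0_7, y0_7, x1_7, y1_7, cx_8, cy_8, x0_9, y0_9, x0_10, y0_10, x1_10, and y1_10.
x1_1 = 184; y1_1 = 496; x1_2 = 264; y1_2 = 464; x0_3 = 488; y0_3 = 376; cx_4 = 56; cy_4 = 320; r_4 = 40; cx_5 = 312; cy_5 = 296; r_5 = 32; x0_6 = 256; y0_6 = 88; x0_7 = 472; y0_7 = 192; x1_7 = 544; y1_7 = 336; cx_8 = 200; cy_8 = 184; x0_9 = 232; y0_9 = 168; x0_10 = 96; y0_10 = 320; x1_10 = 184; y1_10 = 440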